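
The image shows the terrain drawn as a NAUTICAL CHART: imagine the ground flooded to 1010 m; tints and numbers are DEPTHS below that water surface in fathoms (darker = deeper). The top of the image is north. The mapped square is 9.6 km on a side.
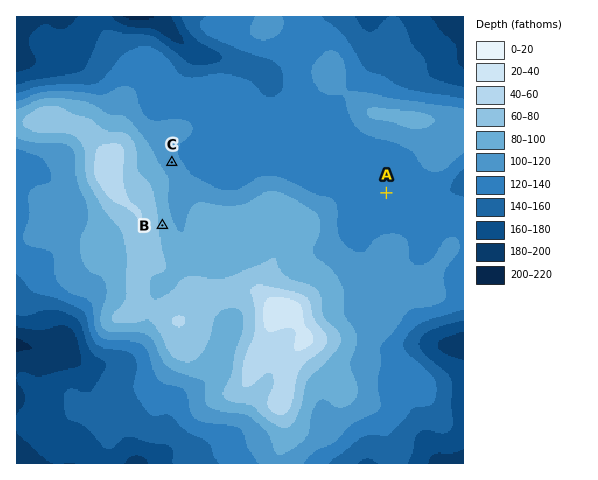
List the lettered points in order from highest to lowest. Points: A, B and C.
B C A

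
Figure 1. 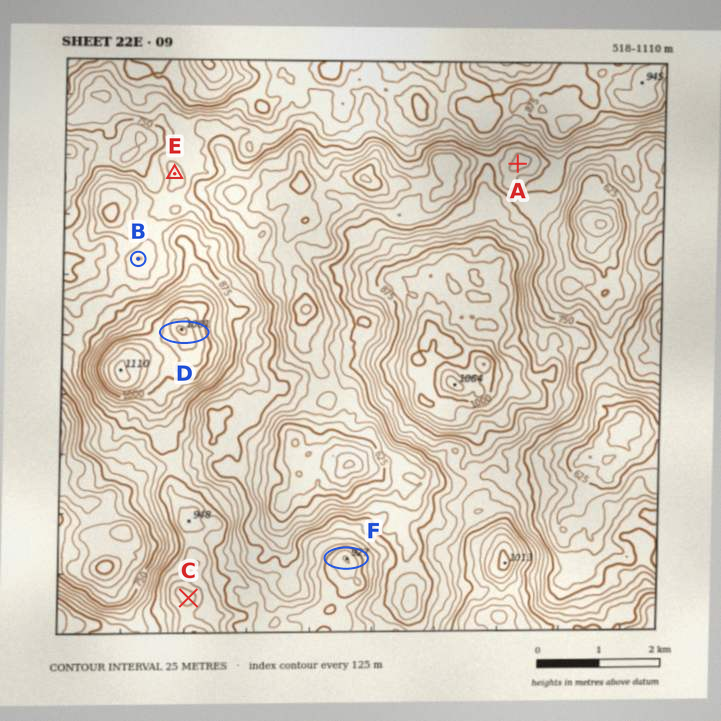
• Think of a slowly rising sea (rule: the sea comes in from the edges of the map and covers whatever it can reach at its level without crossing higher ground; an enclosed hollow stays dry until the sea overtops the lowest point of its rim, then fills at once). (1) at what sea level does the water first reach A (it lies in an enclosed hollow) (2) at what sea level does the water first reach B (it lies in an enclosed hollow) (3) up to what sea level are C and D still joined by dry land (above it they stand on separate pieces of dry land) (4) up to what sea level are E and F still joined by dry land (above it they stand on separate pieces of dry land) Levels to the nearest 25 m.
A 750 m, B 800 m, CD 850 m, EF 775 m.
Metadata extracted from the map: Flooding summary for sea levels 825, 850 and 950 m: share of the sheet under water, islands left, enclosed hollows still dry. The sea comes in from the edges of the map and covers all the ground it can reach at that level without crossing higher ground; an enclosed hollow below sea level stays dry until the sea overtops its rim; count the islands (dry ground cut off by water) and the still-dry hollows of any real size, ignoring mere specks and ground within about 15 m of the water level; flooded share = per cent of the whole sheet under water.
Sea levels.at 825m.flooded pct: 62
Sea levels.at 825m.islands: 2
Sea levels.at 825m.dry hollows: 0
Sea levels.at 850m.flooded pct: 70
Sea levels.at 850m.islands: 3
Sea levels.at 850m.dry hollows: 0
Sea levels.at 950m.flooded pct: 93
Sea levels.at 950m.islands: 3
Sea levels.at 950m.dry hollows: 0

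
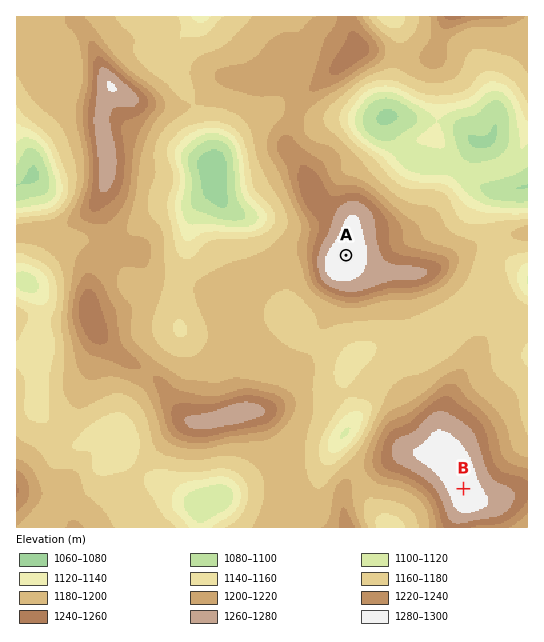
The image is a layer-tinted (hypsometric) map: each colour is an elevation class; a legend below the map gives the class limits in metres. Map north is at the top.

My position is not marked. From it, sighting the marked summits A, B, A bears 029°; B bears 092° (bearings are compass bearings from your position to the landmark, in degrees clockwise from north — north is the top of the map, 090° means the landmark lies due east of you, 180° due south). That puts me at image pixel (221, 480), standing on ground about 1130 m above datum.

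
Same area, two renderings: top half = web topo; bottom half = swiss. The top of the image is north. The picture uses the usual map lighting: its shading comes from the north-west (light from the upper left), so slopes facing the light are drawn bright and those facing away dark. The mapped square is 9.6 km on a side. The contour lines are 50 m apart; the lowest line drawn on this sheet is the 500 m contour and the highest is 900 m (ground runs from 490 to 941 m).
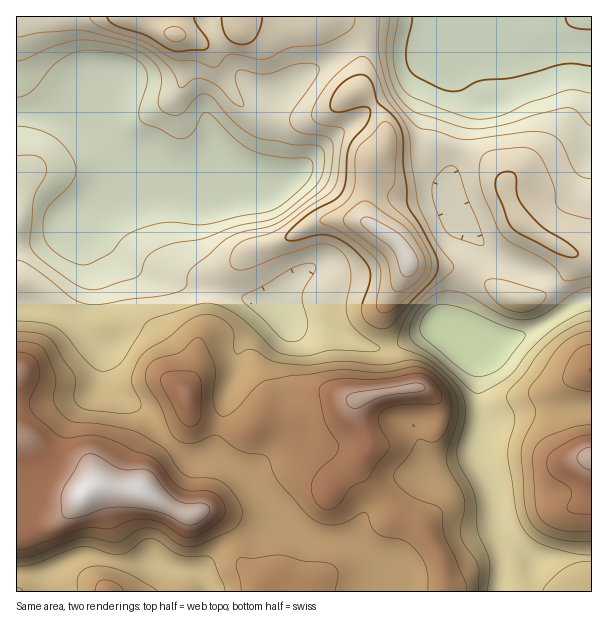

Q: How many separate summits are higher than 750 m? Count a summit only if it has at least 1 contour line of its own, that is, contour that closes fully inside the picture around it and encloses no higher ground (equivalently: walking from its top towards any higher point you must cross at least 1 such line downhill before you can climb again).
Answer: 6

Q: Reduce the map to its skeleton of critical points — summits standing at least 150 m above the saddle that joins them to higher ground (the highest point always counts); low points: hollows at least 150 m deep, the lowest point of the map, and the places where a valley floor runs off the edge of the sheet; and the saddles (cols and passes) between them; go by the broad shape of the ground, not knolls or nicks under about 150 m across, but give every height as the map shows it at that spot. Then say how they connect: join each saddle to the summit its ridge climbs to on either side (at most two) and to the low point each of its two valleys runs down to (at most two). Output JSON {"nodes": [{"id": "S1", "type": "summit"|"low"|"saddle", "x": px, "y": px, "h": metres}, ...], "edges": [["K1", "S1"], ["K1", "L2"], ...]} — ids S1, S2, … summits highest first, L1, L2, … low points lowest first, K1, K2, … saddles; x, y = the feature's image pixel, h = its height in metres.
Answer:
{"nodes": [
{"id": "S1", "type": "summit", "x": 89, "y": 491, "h": 941},
{"id": "S2", "type": "summit", "x": 408, "y": 261, "h": 925},
{"id": "S3", "type": "summit", "x": 591, "y": 456, "h": 912},
{"id": "L1", "type": "low", "x": 462, "y": 39, "h": 490},
{"id": "L2", "type": "low", "x": 92, "y": 111, "h": 513},
{"id": "K1", "type": "saddle", "x": 390, "y": 347, "h": 704},
{"id": "K2", "type": "saddle", "x": 359, "y": 42, "h": 690},
{"id": "K3", "type": "saddle", "x": 501, "y": 566, "h": 677}],
"edges": [["K1", "S1"], ["K1", "S2"], ["K1", "L1"], ["K1", "L2"], ["K2", "S1"], ["K2", "S2"], ["K2", "L1"], ["K2", "L2"], ["K3", "S1"], ["K3", "S3"], ["K3", "L1"]]}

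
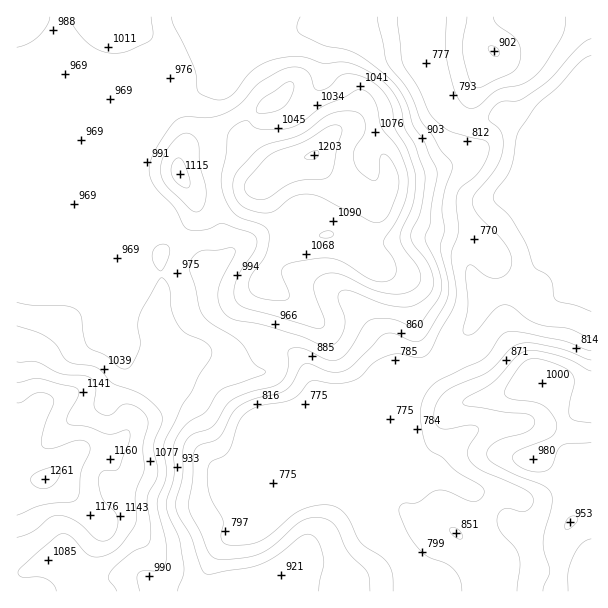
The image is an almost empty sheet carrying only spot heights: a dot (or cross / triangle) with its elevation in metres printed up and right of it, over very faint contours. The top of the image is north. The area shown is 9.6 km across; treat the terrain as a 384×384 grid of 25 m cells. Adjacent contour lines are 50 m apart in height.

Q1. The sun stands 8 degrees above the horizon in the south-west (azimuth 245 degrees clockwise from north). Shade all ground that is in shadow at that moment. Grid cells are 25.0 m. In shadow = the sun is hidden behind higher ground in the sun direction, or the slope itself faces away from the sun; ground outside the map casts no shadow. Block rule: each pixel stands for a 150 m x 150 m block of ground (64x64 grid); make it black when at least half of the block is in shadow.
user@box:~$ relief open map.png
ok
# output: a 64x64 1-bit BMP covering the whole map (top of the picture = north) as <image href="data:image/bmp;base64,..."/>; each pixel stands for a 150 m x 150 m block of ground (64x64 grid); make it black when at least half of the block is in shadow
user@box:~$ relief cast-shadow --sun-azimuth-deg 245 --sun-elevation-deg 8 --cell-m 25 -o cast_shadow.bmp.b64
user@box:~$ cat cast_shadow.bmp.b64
<image width="64" height="64" href="data:image/bmp;base64,Qk0+AgAAAAAAAD4AAAAoAAAAQAAAAEAAAAABAAEAAAAAAAACAAATCwAAEwsAAAIAAAAAAAAA////AAAAAAAADAAAAAAAAAAIAAAAAAAAAAA4AADgAAAAAH4AA8AAAAAA/wAPgAAAAAH/gB+AAAAAEf/AHwAAAAAb/8AfAAAAAA//wB4AAAAAB//gDAAAAAAH/+AAAAAAAYf/4AAAAAABgf/gAAAAAAGD/+AAAAAAAAP/4AAAAAAAB//wAAAAAACH/+AAAAAAAMf/4AAAAAAAx//wAAAAAAAH//AAAAAAAAf58AAAAAAAB+AAAAAAABnOAAAAAAAAH/AAAwAAAAAf+AAHAAAADx/4AAcAAAA/A/AAAAAAAH8AAAAAAAIAfwAABAAAAwD/AAAAAAgDgP8AAAAAOAPAYQAAAAB4A+AAAAAAAPAD8AAAAAAAYAPwAAAAAAAAB/gAAAAAAAAP+AAAAAAAAD/9gAAAAAAAP/+AAAAAAAB//8AAAAAAAD//wAAAAAAAP//gAAAAAAB//+AAAAAAAD//4AAAAAAAP//gAAAMAAA//+AAABwAAD//wAAAHAAAP//AAAAcABg//8AAABwAPD//4AAAAAAcf//wAAAAAAz///AAAAAAAf//+AAAAAAD///4AAAAAAH///wAAAAAAf///AAAAAAB/+YAAAAAAYP/wAAAAAABx//AAAAAAAHn/4AAAAAAAPf/gYAAAAAAAf8DgAAAQAAA/gOAAADAAADwBwAAAMAAAeAAAA=="/>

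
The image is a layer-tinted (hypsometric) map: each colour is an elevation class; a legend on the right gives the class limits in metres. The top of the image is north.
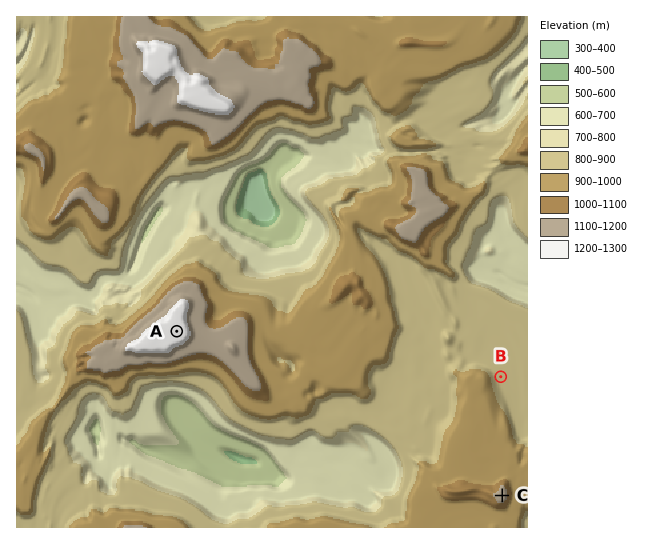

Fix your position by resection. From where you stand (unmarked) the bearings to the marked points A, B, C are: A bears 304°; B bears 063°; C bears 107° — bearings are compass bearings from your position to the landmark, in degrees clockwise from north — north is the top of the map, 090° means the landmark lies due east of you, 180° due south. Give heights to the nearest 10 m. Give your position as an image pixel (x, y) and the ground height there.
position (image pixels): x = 355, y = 451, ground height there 680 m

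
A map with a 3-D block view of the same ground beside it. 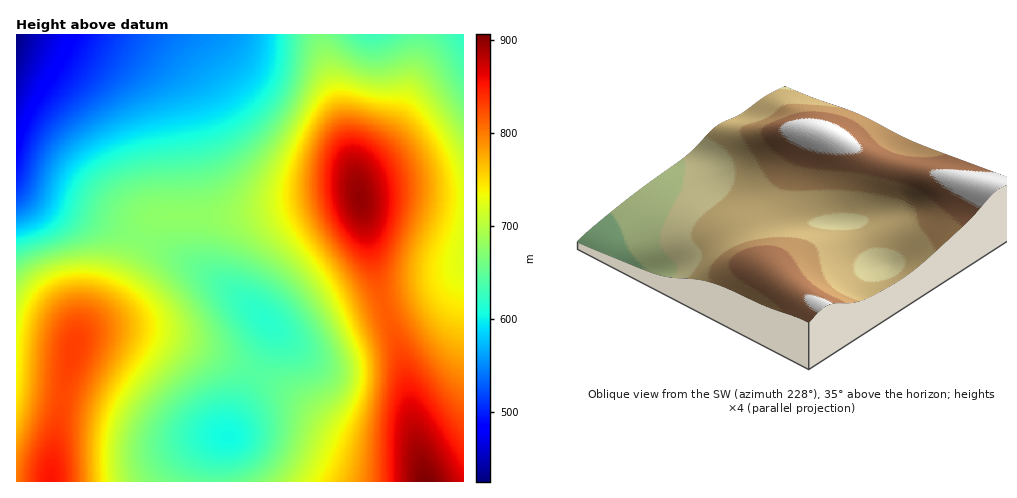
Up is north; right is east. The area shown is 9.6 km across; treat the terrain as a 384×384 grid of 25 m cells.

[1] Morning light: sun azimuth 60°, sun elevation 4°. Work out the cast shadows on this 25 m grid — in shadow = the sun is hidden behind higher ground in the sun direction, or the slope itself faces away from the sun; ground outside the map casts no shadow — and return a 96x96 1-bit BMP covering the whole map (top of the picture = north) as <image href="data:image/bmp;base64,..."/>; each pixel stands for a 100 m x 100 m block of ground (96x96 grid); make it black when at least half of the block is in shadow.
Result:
<image width="96" height="96" href="data:image/bmp;base64,Qk2+BAAAAAAAAD4AAAAoAAAAYAAAAGAAAAABAAEAAAAAAIAEAAATCwAAEwsAAAIAAAAAAAAA////AAAAAADwAAAAAAAAAB//8ADwAAAAAAAAAD//8ADgAAAAAAAAAH//8ADgAAAAAAAAAH//4ADgAAAAAAAAAP//4ADAAAAAAAAAAP//4ADAAAAAAAAAAP//4ADAAAAAAAAAAP//4ADAAAAAAAAAAP//wADgAAAAAAAAAP//wADgAAAAAAAAAf//wADgAAAAAAAAAf//wADwAAAAAAAAAf//wADwAAAAAAAAAf//gADwAAAAAAAAAf//gAD4AAAAAAAAAf//gAD4AAAAAAAAA///gAD4AAAAAAAAA///gAD8AAAAAAAAB///gAD8AAAAAAAAD///gAD8AAAAAAAAD///gAD8AAAAAAAAH///gAD+AAAAAAAAP///gAD+AAAAAAAAf///AAD+AAAAAAAA////AAD+AAAAAAAA////AAD+AAAAAAAB////AAD+AAAAAAAD////AAD+AAAAAAAH///+AAD+AAAAAAAP///+AAD+AAAAAAAf///+AAD8AAAAAAA////8AAD8AAAAAAB////8AAD8AAAAAAD////8AAD4AAAAAAH////4AAD4AAAAAAP////4AADwAAAAAAf////wAADAAAAAAA/////wAAAAAAAAAB/////wAAAAAAAAAD/////wAAAAAAAAAD/////gAAAAAAAAAH/////gAAAAAAAAAH/////gAAAAAAAAAH/////gAAAAAAAAAH/////gAAAAAAAAAH/////gAAAAAAAAAH/////gAAAAAAAAAH/////AAAAAAAAAAD/////AAAAAAAAAAB/////AAAAAAAAAAB/////AAAAAAAAAAA/////AAAAAAAAAAAf///+AAAAAAAAAAAf///+AAAAAAAAAAAP///+AAAAAAAAAAAP///+AAAAAAAAAAAH///8AAAAAAAAAAAH///8AAAAAAAAAAAD///8AAAAAAAAAAAD///4AAAAAAAAAAAB///4AAAAAAAAAAAB///4AAAAAAAAAAAA///wAAAAAAAAAAAA///wAAAAAAAAAAAAf//wAAAAAAAAAAAAf//gAAAAAAAAAAAAP//gAAAAAAAAAAAAP//gAAAAAAAAAAAAH//AAAAAAAAAAAAAH//AAAAAAAAAAAAAD//AAAAAAAAAAAAAD/+AAAAAAAAAAAAAB/+AAAAAAAAAAAAAB/8AAAAAAAAAAAAAA/8AAAAAAAAAAAAAA/8AAAAAAAAAAAAAA/4AAAAAAAAAAAAAA/4AAAAAAAAAAAAAA/wAAAAAAAAAAAAAA/wAAAAAAAAAAAAAA/wAAAAAAAAAAAAAA/gAAAAAAAAAAAAAA/gAAAAAAAAAAAAAA/gAAAAAAAAAAAAAA/gAAAAAAAAAAAAAB/gAAAAAAAAAAAAAB/AAAAAAAAAAAAAAB/AAAAAAAAAAAAAAD/AAAAAAAAAAAAAAD/AAAAAAAAAAAAAAD/AAAAAAAAAAAAAAH/AAAAAAAAAAAAAAD+AAAAAAAAAAAAAAD+AAAAAAAAAAAAAAD+AAAAAAAAAAAAAAB+AAAAAA="/>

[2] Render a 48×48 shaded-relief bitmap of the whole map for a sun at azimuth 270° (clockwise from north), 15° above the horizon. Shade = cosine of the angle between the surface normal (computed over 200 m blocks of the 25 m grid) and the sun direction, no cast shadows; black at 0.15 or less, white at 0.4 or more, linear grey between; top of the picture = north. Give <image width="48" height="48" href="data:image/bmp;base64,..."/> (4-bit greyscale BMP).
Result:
<image width="48" height="48" href="data:image/bmp;base64,Qk32BAAAAAAAAHYAAAAoAAAAMAAAADAAAAABAAQAAAAAAIAEAAATCwAAEwsAABAAAAAAAAAAAAAAABEREQAiIiIAMzMzAERERABVVVUAZmZmAHd3dwCIiIgAmZmZAKqqqgC7u7sAzMzMAN3d3QDu7u4A////AMynQgAAEjRVVWZneImaqqqqqrvN3KhTM8ynQgAAEjRFVVVmeImaqqqqqrzN3JdTM8yoUgAAAjREVVVmeImqqqqqq7zd25ZDM8yoUgAAAjNERVVWZ5mqqqqqq8zdy4ZDM8y4UxAAASNERFVWZ5qqqqqqu83dyoVDM9y5YxAAESM0REVWZ4mqqqqqu83tynUzNNy5ZCAAESM0REVWd4maqqqqu97tynUzNN25dCEAEiM0REVWd4mZmZmarN7uyXQzRN3KdTEREiMzREVWZ4iZmZiJrN/+yWQzRN3KhjIREiMzREVWZ3iIiIiJrO/+yWQzRN3LhkMhEiMzREVVZnd4h3iJrO/+uFQzRd3Ll1MiIiMzREVVZmd3d3iJrO/+uFQ0Rd3Ll1QyIiMzRERVVWZmd3iavf/9p1M0Vd3bl2QyIiMzREREVVVmd4iaze/slkM0Vd3bqGQzIiMzNERERFVWd4mrzu7bhkM0Vd3bqGVDMjMzMzNEREVWeJq83u7KdTM0Vt3LqHVDMzMzMzMzREVniaq83u25ZDM0Vt3LqHVEMzMzMzMzRFVniavM3tyoUzNFVtzLqHZUMzMzMzMzRFZ4mqvM3dyXQyNFVszLqHZUMzMzMzM0RWeImrvM3cuWQiNFVsy6mHZUQzMzMzREVneJmrvM3cqFMiNFVruqmHZUREMzRERVZ3iJmqvM3bl0MiNFVqqpmHZVVERERFVWd4iZmqvM3LlkISNEVaqZiHZlVVVVVVZnd4iZmrvN3LhTISI0VZmZiHd2ZmVVZmZ3eIiZmrvN3KdSERI0RZmZmIh3dmZmZmd3eIiZqrzd3KdCERI0RImZmZiId3d2Znd3eIiZqrzd3JZCERIzRJmaqpmYiHd3d3d3eImZq83d25YxABIjM5mqqqmZiHd3d3d3iImaq83u24UxARIiM6q7u6qZiHd3d3d3iJmavM3u24UxERIiI6u7u6qZiHd3d3d3iJmqvN3uyoUxERIiIru7u6qZiHd3d3d4iJmrvN7tynUyERIiIrvLu6mYiHd3d3d4iZqrzN7tyXQyESIiIrzLuqmYiHd3d3d4iZqrze7tuWQyIiIiIsy7qpmYiHd3d3d4iZqrze7tuWQyIiIiIru7qpmYiId3d3d4iZqrze7tuGQzIiIiIru6qZmYiId3d3d4iZqrze7tqGQzMyIiIruqmZmYiId3d3d4iJqrze7sp1REMzIiIrqqmZmIiIh3d3d4iJmrze7cl1RERDIiIqqpmZmIiIh3d3d4iJmrze7bllRVVDMiIqqZmZmIiIh3d3d3iImrze3KhlVWZUMiM6qZmZiIiIiHd3d3iImrzd3KdlVWZkMzM6qZmYiIiIiId3d3iImbzdy5dVVnd1QzM6qZmYiIiIiId3d3eImazNyoZVVnd2QzM6qZmYiIiIiIh3d3eImbzMuXVVVnh2VERKqZmZiIiIiIh3d3eImrzMuXVFV3iHVERKqZmZiIiIiIh3d3eImrzLqGVFZ4iHZURKqZmZiIiIiIh3d3eImrzLl1RFZ4iHZVRA=="/>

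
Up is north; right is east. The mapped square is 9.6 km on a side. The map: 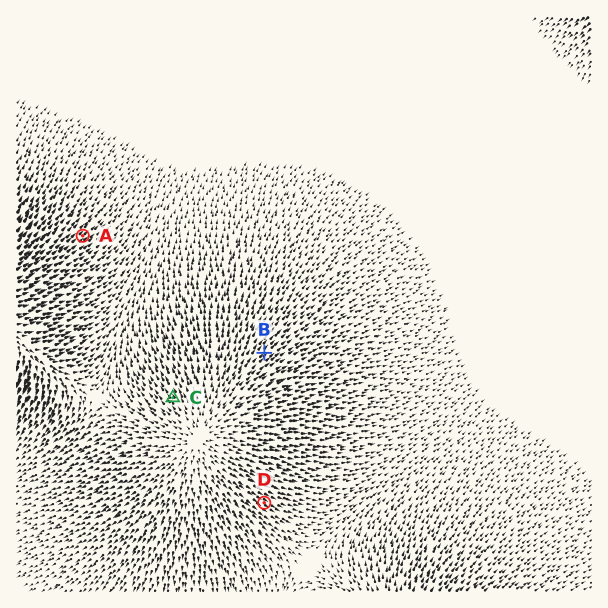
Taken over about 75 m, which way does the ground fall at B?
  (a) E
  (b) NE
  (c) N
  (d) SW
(b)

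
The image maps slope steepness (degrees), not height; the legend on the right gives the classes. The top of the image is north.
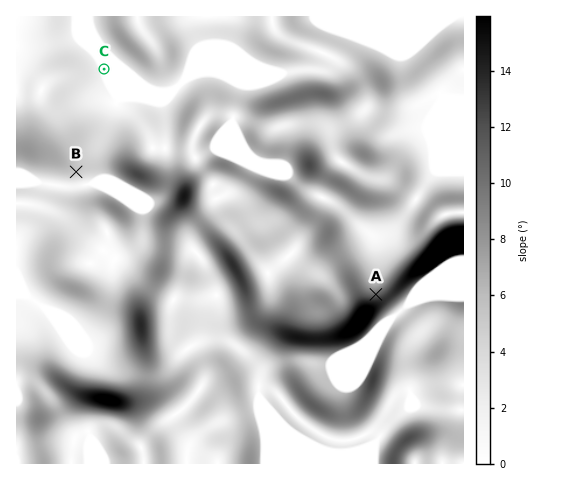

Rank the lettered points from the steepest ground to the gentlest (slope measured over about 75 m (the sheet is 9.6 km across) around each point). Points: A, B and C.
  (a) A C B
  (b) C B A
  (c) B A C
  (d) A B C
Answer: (d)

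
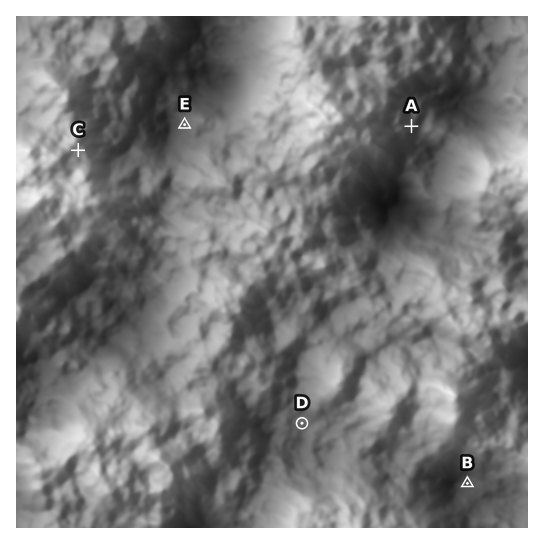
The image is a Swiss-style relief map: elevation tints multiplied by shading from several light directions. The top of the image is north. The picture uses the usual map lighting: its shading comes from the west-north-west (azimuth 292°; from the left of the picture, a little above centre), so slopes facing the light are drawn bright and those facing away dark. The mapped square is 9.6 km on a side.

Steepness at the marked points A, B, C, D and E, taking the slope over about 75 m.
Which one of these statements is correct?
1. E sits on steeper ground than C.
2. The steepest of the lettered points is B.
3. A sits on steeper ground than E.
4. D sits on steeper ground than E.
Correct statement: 1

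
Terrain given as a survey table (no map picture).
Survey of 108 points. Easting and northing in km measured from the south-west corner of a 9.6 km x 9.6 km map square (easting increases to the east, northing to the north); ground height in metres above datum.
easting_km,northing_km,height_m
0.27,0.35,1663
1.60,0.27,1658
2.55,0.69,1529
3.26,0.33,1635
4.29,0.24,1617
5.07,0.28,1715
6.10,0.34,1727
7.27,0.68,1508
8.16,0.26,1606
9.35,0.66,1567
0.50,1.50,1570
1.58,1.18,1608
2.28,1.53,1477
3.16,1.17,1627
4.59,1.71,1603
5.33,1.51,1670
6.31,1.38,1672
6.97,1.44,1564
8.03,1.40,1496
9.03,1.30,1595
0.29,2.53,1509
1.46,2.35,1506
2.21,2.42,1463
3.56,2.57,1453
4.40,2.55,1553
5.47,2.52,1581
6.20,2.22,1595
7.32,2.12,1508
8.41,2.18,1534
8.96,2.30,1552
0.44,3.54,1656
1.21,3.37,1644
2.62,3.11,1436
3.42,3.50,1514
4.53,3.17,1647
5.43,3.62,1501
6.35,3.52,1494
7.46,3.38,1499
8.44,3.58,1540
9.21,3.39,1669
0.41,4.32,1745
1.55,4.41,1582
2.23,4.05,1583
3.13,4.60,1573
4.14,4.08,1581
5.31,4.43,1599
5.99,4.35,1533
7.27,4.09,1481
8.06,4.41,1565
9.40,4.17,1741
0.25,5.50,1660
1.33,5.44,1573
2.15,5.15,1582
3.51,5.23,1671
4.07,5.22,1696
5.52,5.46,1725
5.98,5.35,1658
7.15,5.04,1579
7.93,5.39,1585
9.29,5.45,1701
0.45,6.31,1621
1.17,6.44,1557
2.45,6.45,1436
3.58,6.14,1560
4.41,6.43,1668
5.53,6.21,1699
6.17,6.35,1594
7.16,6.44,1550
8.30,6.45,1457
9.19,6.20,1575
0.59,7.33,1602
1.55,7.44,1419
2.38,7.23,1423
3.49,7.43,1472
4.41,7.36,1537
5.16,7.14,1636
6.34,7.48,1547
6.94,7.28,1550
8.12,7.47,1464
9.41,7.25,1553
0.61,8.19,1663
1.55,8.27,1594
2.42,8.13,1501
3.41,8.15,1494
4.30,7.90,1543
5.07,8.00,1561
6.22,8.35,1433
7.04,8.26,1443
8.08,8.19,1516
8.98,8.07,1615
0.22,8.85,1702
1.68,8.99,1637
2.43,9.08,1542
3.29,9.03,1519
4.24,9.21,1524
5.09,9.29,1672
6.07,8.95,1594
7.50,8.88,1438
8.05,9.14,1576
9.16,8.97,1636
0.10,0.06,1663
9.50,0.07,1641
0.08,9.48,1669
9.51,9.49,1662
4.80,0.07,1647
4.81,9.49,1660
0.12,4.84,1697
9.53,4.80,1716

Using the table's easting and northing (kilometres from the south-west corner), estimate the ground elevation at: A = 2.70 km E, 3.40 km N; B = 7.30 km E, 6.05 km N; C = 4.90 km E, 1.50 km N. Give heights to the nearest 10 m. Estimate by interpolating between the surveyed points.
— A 1470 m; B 1520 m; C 1600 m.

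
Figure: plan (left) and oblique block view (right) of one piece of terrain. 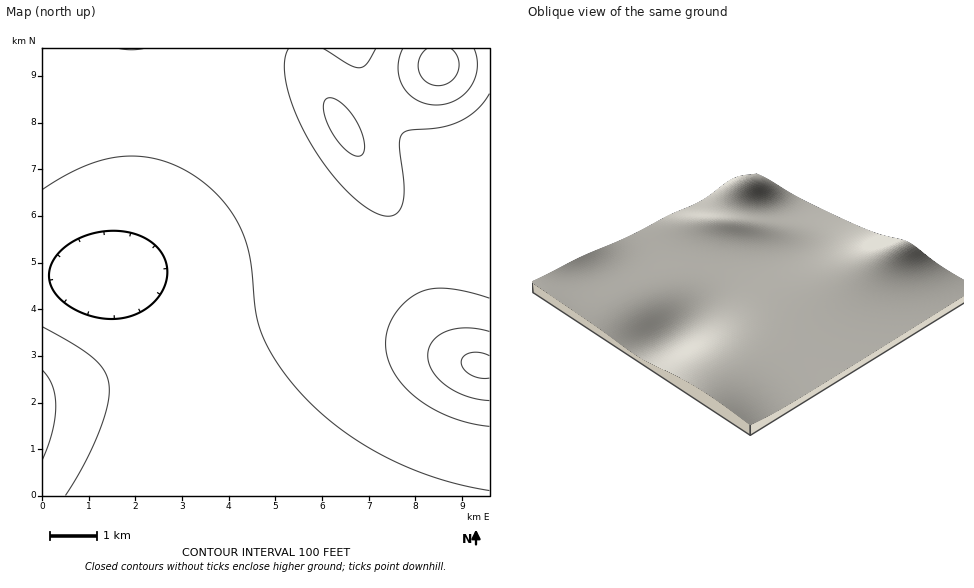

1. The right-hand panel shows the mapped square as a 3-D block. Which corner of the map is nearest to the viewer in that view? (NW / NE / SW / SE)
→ SW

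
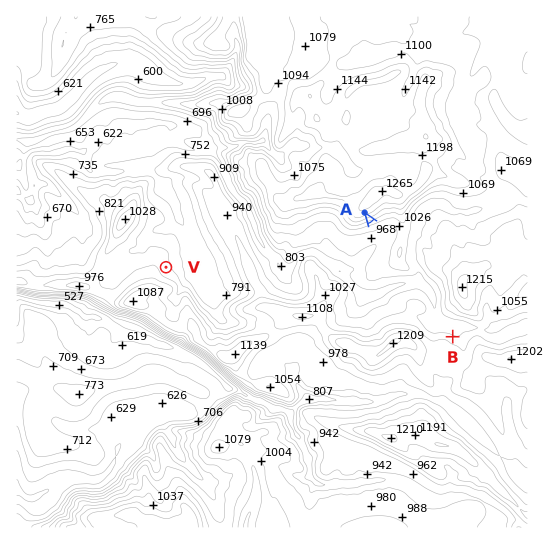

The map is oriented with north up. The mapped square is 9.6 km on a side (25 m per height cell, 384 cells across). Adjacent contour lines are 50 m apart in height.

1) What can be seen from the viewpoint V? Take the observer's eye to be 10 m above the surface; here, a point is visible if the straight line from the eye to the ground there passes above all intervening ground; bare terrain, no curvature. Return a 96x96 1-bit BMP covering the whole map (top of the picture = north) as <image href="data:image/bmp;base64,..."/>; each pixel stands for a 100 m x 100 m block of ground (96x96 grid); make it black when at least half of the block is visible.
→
<image width="96" height="96" href="data:image/bmp;base64,Qk2+BAAAAAAAAD4AAAAoAAAAYAAAAGAAAAABAAEAAAAAAIAEAAATCwAAEwsAAAIAAAAAAAAA////AAAAAAAAAAAAAAAAAAAAAAAAAAAAAAAAAAAAAAAAAAAAAAAAAAAAAAAAAAAAAAAAAAAAAAAAAAAAAAAAAAAAAAAAAAAAAAAAAAAAAAAAAAAAAAAAAAAAAAAAAAAAAAAAAAAAAAAAAAAAAAAAAAAAAAAAAAAAAAAAAAAAAAAAAAAAAAAAAAAAAAAAAAAAAAAAAAAAAAAAAAAAAAAAAAAAAAAAAAAAAAAAAAAAAAAAAAAAAAAAAAAAAAAAAAAAAAAAAAAAAAAAAAAAAAAAAAAAAAAAAAAAAAAAAAAAAAAAAAAAAAAAAAAAAAAAAAAAAAAAAAAAAAAAAAAAAAAAAAAAAAAAAAAAAAAAAAAAAAAAAAAAAAAAAAAAAAAAAAAAAAAAAAAAAAAAAAAAAAAAAAAAAAAAAAAAAAAAAAAAAAAAAAAAAAAAAAAAAAAAAAAAAAAAAAAAAAAAAAAAAAAAAAAAAAAAAAAAAAAAAAAAAAAAAAAAAAAAAAAAAAAAAAAAAAAAAAAAAAAAAAAAAYAAAAAAAAAAAAAAAcAAAAAAAAAAAAAAAeAAAAAAAAAAAAAAAfwAAAAAAAAAAAAAAf4AAAAAAAAAAAAAAf8AAAAAAAAAAAAAA/wAAAAAAAAAAAAAg4AAAAAAAAAAAAABh+AHAAAAAAAAAAABB/+HgAAAAAAAAAABB/8AwAAAAAAAAAABD/wAAAAAAAAAAAABj/wAAAAAAAAAAAH8H/gAAAAAAAAAAAB8P/gAAAAAAAAAAAA8P/AAAAAAAAAAAAA+f/AAAAAAAAAAAAA+f/AAAAAAAAAAAAAef+AAAAAAAAAAAAAO/+AAAAAAAAAAAAAE/8AAAAAAAAAAAAAA/8AAAAAAAAAAABAA/4AAAAAAAAAAABwA/4CwAAAAAAAAAB8A/wHwAwAAAAAAAA+g/gHgBwAAAAAAAAfg/gHgBwAAAAAAAAeA/APgD4AAAAAAAAMB/APgD4AAAAAAAAEB+AOAHsAAAAAAAAED8AcAAGAAAAAAAAEH4A8AAAAAAAAAAACHgB8AAAAAAAAAAAAOAD4AAAAAAAAAAAAf8D4AAAAAAAAAAAAPwHwAAAAAAAAAAAAAAHwAAAAAAAAAAAAAABAAAAAAAAAAAAAAAAAAAAAAAAAAAAAAAAAAAAAAAAAAAAAAAAAAAAAAAAAAAAAAAPAAAAAAAAAAAAAAAPAAAAAAAAAAAAAAA+AAAAAAAAAAAAAAA+AAAAAAAAAAAAAAB/AAAAAAAAAAAAH4fgAAAAAAAAAAAAf//AAAAAAAAAAAAAgAAABQAAAAAAAAAAAAAAA4AAAAAAAAAAAAAAAwAAAAAAAAAAAAAAAgAAAAAAAAAAAAAAAAAAAAAAAAAAAAAAAAAAAAAAAAAAAAAAAAAAAAAAAAAAAAAAAAAAAAAAAAAAAA+AAAAAAAAAAAAAAH/wAAAAAAAAAAAAAf/hAAAAAAAAAAAAB8ADAAAAAAAAAAAAHwADAAAAAAAAAAAP/AADAAAAAAAAAAAf+AAHAAAAAAAAAAA/4AAGAAAAAAAAA="/>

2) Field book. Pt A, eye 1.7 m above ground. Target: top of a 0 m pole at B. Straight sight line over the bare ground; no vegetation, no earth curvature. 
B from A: seen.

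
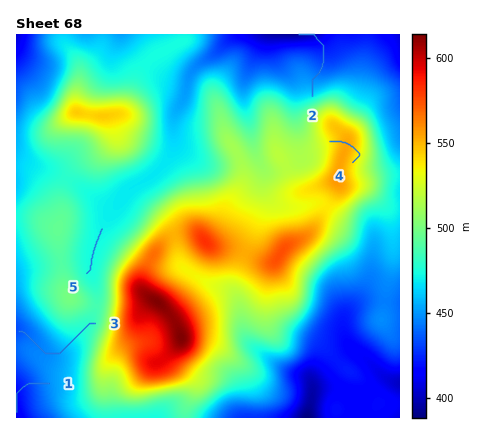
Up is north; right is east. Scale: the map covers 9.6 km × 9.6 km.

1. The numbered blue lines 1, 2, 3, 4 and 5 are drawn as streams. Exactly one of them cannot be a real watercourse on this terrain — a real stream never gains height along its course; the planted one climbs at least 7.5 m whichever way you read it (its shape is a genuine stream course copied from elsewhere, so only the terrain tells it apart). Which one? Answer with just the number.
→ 4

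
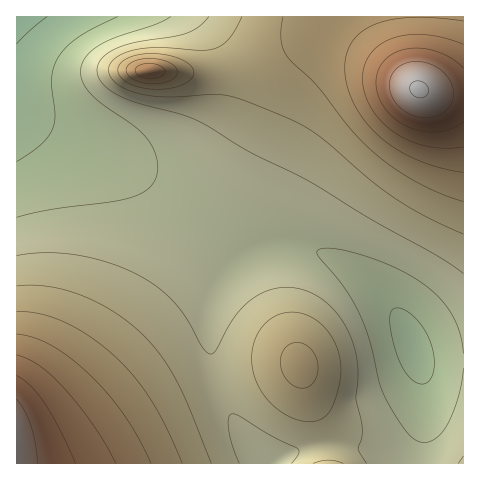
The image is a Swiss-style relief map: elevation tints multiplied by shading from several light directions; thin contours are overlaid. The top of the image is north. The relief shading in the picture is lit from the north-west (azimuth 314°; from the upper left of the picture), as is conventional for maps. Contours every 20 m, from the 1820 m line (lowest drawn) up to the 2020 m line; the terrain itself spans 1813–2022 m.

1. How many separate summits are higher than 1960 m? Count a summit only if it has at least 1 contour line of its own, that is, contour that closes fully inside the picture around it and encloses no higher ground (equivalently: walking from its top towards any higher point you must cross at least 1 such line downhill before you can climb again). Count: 2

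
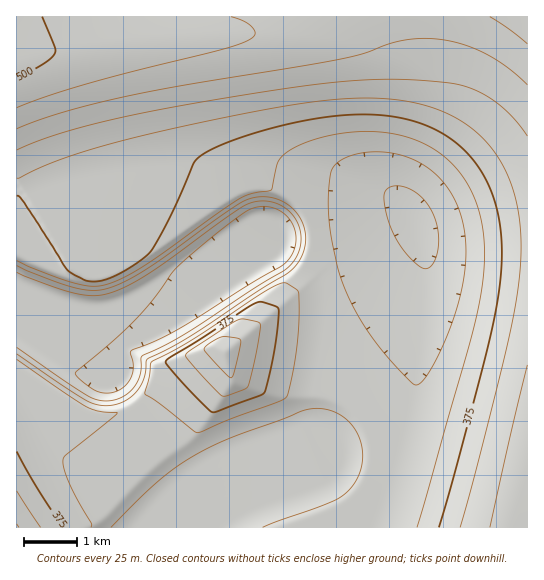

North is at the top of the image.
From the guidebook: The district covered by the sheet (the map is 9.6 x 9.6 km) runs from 250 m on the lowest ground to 505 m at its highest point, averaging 365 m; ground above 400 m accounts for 24.9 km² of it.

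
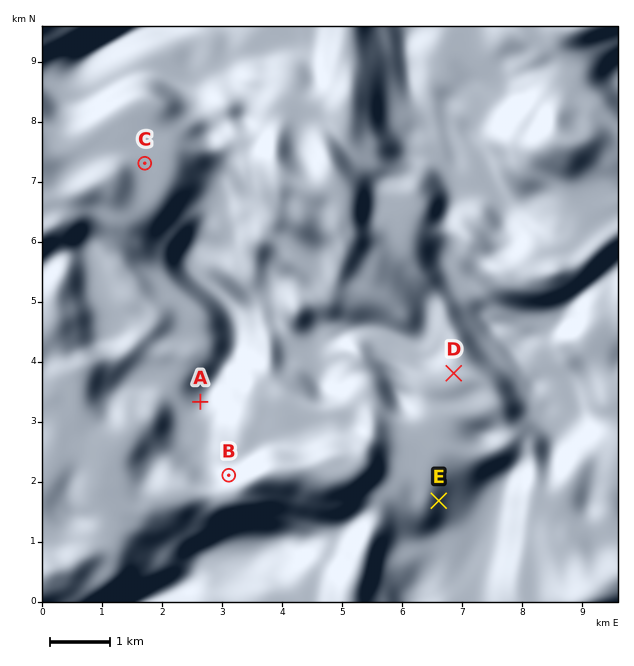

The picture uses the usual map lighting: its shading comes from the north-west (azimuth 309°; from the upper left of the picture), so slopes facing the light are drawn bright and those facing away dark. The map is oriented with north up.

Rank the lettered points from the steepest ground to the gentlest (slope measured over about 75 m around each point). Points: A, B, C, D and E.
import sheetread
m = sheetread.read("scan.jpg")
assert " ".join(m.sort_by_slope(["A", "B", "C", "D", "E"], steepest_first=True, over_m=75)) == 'B E A D C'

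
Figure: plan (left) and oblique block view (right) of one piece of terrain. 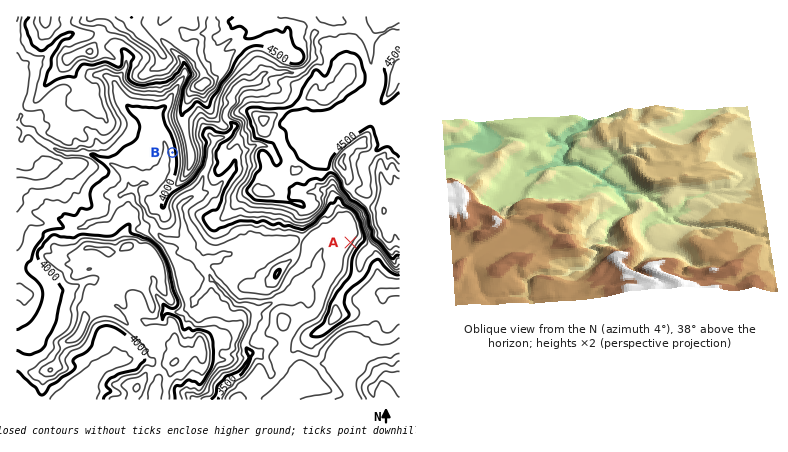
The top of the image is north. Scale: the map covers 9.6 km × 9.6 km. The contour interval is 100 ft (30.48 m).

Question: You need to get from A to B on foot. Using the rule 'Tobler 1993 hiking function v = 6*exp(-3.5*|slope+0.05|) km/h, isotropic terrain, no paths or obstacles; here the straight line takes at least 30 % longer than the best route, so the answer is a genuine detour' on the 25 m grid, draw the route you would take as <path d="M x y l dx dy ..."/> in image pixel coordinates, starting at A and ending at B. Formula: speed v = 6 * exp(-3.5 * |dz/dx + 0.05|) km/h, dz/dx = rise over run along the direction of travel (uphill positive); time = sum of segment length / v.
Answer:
<path d="M350 242l-2 2-136 0-8-4-10-12-2 0-20-20-2-4 0-10 0-2 0-6 2-6 0-28"/>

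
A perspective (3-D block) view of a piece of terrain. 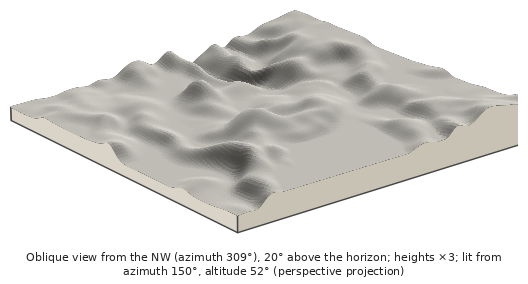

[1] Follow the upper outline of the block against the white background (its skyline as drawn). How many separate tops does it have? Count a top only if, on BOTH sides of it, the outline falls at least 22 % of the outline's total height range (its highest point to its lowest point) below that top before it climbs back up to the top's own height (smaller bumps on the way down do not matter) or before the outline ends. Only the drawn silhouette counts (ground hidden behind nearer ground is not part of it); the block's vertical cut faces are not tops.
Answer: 1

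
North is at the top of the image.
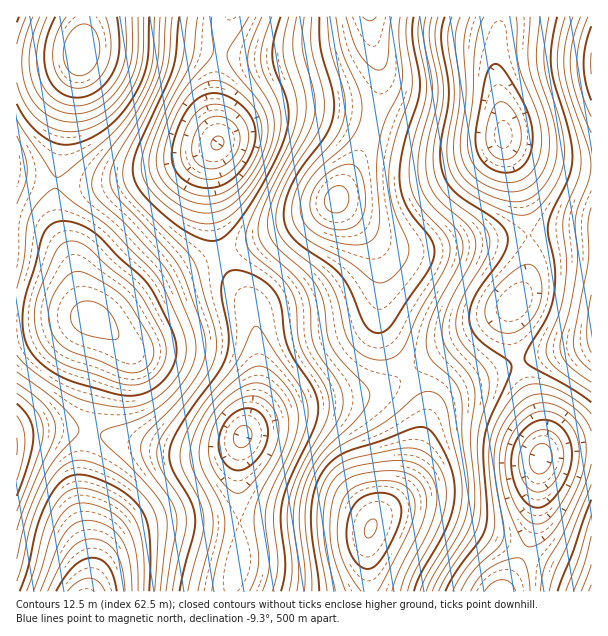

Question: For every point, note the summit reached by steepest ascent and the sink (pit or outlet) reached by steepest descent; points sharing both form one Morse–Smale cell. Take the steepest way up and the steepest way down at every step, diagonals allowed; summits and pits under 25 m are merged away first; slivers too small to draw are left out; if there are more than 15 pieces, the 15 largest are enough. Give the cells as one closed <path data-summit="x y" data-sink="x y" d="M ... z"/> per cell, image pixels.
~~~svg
<path data-summit="336 200" data-sink="503 135" d="M500 16l-130 1 2 19 8 35-1 27-17 52-25 51 29 33 10 18 4 20 0 55 10 20 18 26 32-21 37-21 30-21 11-11 10-23 0-54-8-34-16-45-2-33-6-30 0-36z"/><path data-summit="81 53" data-sink="218 143" d="M228 16l-211 0-1 160 44 8 47 0 67-18 23-9 19-12 2-8-2-15 0-36 4-36z"/><path data-summit="336 200" data-sink="218 143" d="M369 16l-140 1-9 33-4 36 0 36 2 19-8 23 1 48 7 36 4 6 56-20 39-20 20-14 25-50 17-52 1-27-7-27z"/><path data-summit="371 528" data-sink="242 437" d="M408 373l-12 9-24 10-54 8-30 8-28 13-18 14-4 21 2 102-9 34 139-1-3-30 1-28 8-15 16-17 14-19 12-30 8-30 0-15-4-9z"/><path data-summit="371 528" data-sink="540 458" d="M518 362l-38 14-25 12-22 19-11 27-6 24-12 27-12 16-16 17-6 10-3 12 0 21 4 31 133-1 25-48 5-13 2-17 2-40 4-24-4-33z"/><path data-summit="92 318" data-sink="218 143" d="M215 145l-12 9-29 12-67 18-47 0-43-8-1 148 13 1 46-7 14 0 6 2 13-1 65-43 46-20 3-2-8-24-4-33 0-33z"/><path data-summit="92 318" data-sink="242 437" d="M221 254l-48 22-36 22-26 20-14 3 18 15 1 9-19 44-8 44 97 19 35-1 12-5 7-5 12-25 6-23 1-34-3-36-8-23-16-22z"/><path data-summit="336 200" data-sink="242 437" d="M336 200l-19 14-39 20-56 21 10 23 16 22 8 23 3 58-5 26-8 21 0 4 14-11 28-13 30-8 54-8 24-10 12-8-18-27-10-20 0-55-4-20-10-18z"/><path data-summit="86 591" data-sink="242 437" d="M96 433l-8 1-8 60 2 24 9 45 0 15-3 13 142 1 2-2 8-32-2-102 3-16-8 6-12 5-35 1-43-7z"/><path data-summit="591 327" data-sink="503 135" d="M504 139l0 4 16 45 9 45-1 43-5 14-12 18-1 6 1 22 5 20 3 6 11-4 62-14 0-177-23-3-27-6-30-12z"/><path data-summit="591 63" data-sink="503 135" d="M591 16l-91 1-4 27 0 36 6 30 2 28 8 8 16 8 32 9 21 3 11-1z"/><path data-summit="86 591" data-sink="17 446" d="M77 430l-45 0-16 5 1 157 70 0 3-4 1-25-9-45-2-20 2-27 6-39z"/><path data-summit="92 318" data-sink="17 446" d="M89 318l-14 0-59 8 1 108 15-4 58 1 7-42 5-14 13-25 1-11-15-15z"/><path data-summit="591 591" data-sink="540 458" d="M591 448l-36 3-10 3-4 4-7 72-5 13-21 38-4 11 88-1z"/><path data-summit="591 327" data-sink="540 458" d="M591 344l-61 14-12 5 23 65 1 29 3-3 10-3 37-4z"/>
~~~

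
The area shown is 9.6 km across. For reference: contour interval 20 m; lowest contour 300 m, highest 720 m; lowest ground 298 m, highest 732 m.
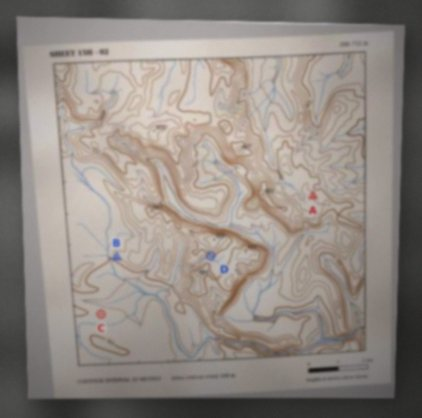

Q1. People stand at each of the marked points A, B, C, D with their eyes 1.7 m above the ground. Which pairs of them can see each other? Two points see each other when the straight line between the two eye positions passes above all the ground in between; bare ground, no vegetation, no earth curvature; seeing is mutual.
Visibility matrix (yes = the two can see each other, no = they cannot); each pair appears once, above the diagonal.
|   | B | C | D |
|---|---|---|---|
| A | no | no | no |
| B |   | yes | no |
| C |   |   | yes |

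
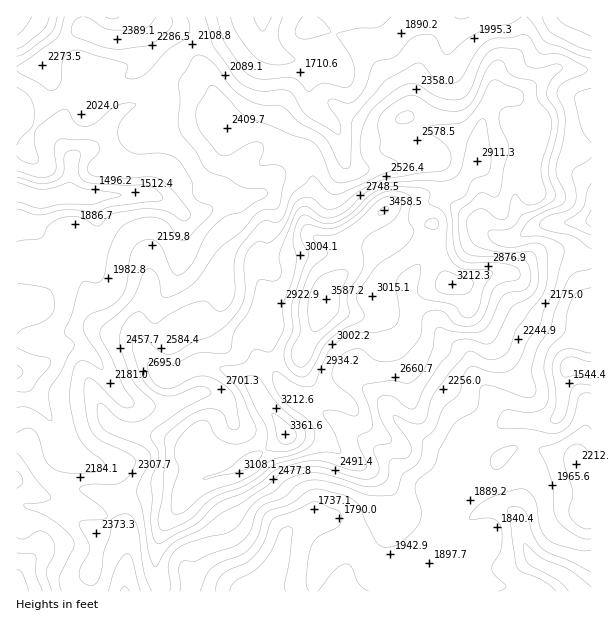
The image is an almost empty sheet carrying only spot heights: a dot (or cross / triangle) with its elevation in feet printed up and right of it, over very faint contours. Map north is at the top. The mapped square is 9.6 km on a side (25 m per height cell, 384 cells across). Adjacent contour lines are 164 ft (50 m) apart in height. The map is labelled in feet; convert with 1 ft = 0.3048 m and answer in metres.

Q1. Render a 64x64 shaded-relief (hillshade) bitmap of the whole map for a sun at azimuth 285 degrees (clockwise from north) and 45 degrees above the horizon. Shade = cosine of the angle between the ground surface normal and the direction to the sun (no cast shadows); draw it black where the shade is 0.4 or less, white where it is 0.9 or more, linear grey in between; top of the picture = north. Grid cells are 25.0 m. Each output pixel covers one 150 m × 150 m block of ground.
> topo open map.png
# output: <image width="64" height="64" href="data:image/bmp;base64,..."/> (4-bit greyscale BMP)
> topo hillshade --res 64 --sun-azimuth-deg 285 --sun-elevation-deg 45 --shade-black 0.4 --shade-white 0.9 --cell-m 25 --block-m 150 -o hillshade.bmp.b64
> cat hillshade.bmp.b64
<image width="64" height="64" href="data:image/bmp;base64,Qk12CAAAAAAAAHYAAAAoAAAAQAAAAEAAAAABAAQAAAAAAAAIAAATCwAAEwsAABAAAAAAAAAAAAAAABEREQAiIiIAMzMzAERERABVVVUAZmZmAHd3dwCIiIgAmZmZAKqqqgC7u7sAzMzMAN3d3QDu7u4A////AMze7LqFNr3bdEZkRXiaq8yoeKqpmZmaqZmZmZmYdlaJzd7duoU2vdpTV2RFZ4mrzLl4mqqZmZmpmImYiIdmeau87d3Llka+2UN4ZUVVaJvMyoiaqpmZmZmYiIh2d4mqqpvd3dynVq7ZM3h1VVRFiszKiJqqmZmZmZiIh2RYqZmZiKzd3LdnrukyV4dmUyNpvMuYmrqpiImaqZiHU2q6mYh3i8zMuGeu+0Eld3ZTIki8y6mau6mIiImqqYZEnMqZmIeKu8yoZ679chJGd2QhN6vLuqq7qXd3iJqqhjStyqqZmIq7u6mIrf6lMiRnZCE2iru7u7u5h2eIiaqWRr3Lu6mZmrqqqpit/9lSElZTEjRXmqu8u7qHZomHiZdnvdzMqaqqqqq6qazv7IQhNVMSRERpmau6qodniph3d3i8zdypqqqqq7qqrN79pjIjMhJENFiZmpmJhmeaqYdmeKvMzLq7u6q7qqvN3e7JZDMhATNEV4iIhmZlaJmpmHd4mrzMuty6qqqqvN7u7duodkEAEjRWeId1REVniZmZmHeavMypzKiJqqu7zv/ty7qphRABI0Z4h2QzVVaJmZqpd4q8y5i7h4mqqru87/26qqq6YhERNoiHVEV2RXiZqqmHirzLmLlmiqqqqqrO/rqZmruodBEliIZFZ3U0aJmqqpiavMyYqWabu7qZmr3uy5iJrMzJQSR4dlZ3ZUVniZqqqpmrzKipZ6vMy6qrzd3cl2is3utzJGd3dmZWZlV4mZqqqZrNuql4rM3cqavM3dynaKzd2mRFd4h1RXiFRWeIiJmZic7bqYm8zduIm8zN3bl4vd23VWeJmFM2mXVFZ3d3iYdnvtyZm8zN2nerzLvMyprO23RXiZmXQkipZEVnd3eJh0Se7Kq8zN3Iabu6mJq7vN7ZRHmZmYZEaKlTRmZmeJmXQo3su83M3aeLzLqFVpq83bY2mYiIdmd4mFNGZmeJmYdCfcvM3d3cl73d3KZFeazMlVmoVWd4iHiIU0VVaJmIdjJqqbzN3tuJzd3cqpiJq7uXi7gyRomYiIhkNERoiHZlMUiZqqve2pvd3cqby6qqu7mt2SAliZmYiGVERHmHZUQhN5mZmbzLvN3dqJvMuqvMus77MAR5mpiHZVVVeYdVQzI2iaqpmszMzduHm7u6vMuqzv1xAleZmIdlVWaJhlRDNFeJq7urvMzNyoiqqqrN25m+/7UANoiIh2VXdmZlVVQ0aJmqu8zNzM3Kibuqqr3sqa3/2DEkZ3d3ZXmXU0RFZTNXmaqrzd3M3dqKu7qZre26rf/aYzRnh3ZmerpSI0VlM0aJqqvMzLvN24m7upmc7tqt/+uENGiHd3d5qnITRVQzNXiqq7zLq83smKvLqZvv263/7IMTaJiImYiJcxNWQyIkZ5mau7qqve2nisy6m97brf/9pRFHiIm8uodjJGZCESRniImrupq83bdpvMur3sqs//24QSV4ibzbmHVFZkESJHeIiau6mrzduGi927zeuqzv/bqEI2eJrMuImYd2QSNFeIiJq7qavNyoZ63cvO26vN7ty6dUVnebuWaaqYhTNFZ4mYmrupq8zKh3rNy87rrN3dy7qHd2ZnmnNHmYmpZFZnipmqu6m8zLqHes3bzuys7ty7qXd4h2aIUTZ3ibunZ3d6qqqqmbzLupd5zdy97bz//bu7hmeId4cwFWd3iaiIh3qru7qJvMu6l2nN3Lveu//7ic3JdmeJlyAUeIY0Z4iHaZq8uonMy7qXec3dy97L//lpzv63RGmoIBSKljIjVmVHebupmsy7upmbu7y7zbv/6GnO//xjNphCJHmGZiEjMiiJq6qru7u7u8y6mqq7ze/ZeL3//qZFZ3ZDaXaKYiIyGpdnmpiJmZq8zLqpmpms7suHrO7tqIiImFRoZZuEIzM4hkNqqGZmaJu7uqqqmIrMy4aLze26qpmrlmdVi4MjVliHUlvaiId3iau7qZqpiavKdWnN3cu7qr3JdlWJchRneZhSS+y6mYiJq7u5iaqZq7llaczLu7uqzduFVnlyFHiJl1NZ3cupmZmqvLqImqqqqGVq3bqqqZq83JVWeHMDaImXZWebzLqZmaq7uoeJqqqoZXzty6qpmrzMlmeJlAJoipdniHiruqmaq7u6mIiamZhlje3Lqqqqu7uWZ4mVAVeLqHiZiJq6qqq7y7qYiJmIh3et7ty6maqrzKZXmqYQR4u5iKqYeauqq7zLupiImYdmir3e7cqZmarNt1eZlyA3i7qImqh4mqqrzMu5h4iZhleru97u3KiIms7ZZ4iGMkeLu5eKqYeJmavMy7l2eJqWWLuqzu7cuHeazuuIhlQ0V4q7l3mqmIiIm8zLqGZ4qpdpu5rO7dy4d5rP/aiGQzRniqqXaKupmHeKzLunVXiqqHm6ms3dzLl4ms7+qIh1NFd6qYZomqqql3m7u5VFeJqpmaqrzdzMuYibzv2XiZh2ZnzKdmiaqqqYeKu6hUVomaqqqqvMy7y6h5vN/qd3mqh3je2nZ5mYiJhniql1VniKuqmaq7u6vMqHm83tuHZ5qGeN7tqImZiHh2Z5mGVWd5u6mJmquqqry5iKvN26l2eHZ43e7sqZqpmYdmeHVFd3rNuoiaqqqqu7mIq8zLqoVXd4jM3/7KmJqqqXZnZEV3et3KmZmqqqq7qpibu7q7lkZ4mbve/8p3m7u7llZURXd63supmZqqq7qqmIq7u7uWVniZ"/>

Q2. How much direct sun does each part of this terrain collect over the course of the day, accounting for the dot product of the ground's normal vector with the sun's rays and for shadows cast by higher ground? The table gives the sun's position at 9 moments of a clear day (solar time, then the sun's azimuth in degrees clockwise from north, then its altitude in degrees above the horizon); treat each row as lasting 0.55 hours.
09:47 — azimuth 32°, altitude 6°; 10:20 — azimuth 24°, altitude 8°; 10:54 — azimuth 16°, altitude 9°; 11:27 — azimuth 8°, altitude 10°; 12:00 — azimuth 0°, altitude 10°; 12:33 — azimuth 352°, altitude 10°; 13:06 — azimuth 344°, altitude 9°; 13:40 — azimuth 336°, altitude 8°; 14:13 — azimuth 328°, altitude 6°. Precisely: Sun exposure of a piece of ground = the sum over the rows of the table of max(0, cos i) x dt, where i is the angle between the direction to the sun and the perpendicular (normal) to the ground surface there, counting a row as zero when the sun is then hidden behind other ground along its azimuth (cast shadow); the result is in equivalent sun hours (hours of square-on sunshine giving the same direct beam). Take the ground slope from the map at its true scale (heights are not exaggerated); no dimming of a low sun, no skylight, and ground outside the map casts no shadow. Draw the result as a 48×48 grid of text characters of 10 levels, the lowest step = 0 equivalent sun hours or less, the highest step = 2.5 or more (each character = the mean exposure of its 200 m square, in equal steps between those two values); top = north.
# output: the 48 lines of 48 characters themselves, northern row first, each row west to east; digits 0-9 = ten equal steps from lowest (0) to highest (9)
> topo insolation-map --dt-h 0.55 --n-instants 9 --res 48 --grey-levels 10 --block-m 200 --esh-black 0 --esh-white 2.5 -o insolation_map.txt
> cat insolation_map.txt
344444676544333443334443333444434443455555544454
567521256542012334444322122344434543456777656654
787300000000012445444200001234444443445787557887
874200000000123565545421111123455444445654357889
211221111111233455555665443223565444445544664223
000122322101233346667775555444566655545567641000
000012210001223345677664446656667766665433333211
221012111233333334566555423566676567776310256432
321111113333332233455555741354432356765321234333
321000013222221122223456774233211223553333222223
332000012211110011112345655333222111233333221123
233200332111101111123223444321111222233322211122
001213321100111100122112344421234554431221222211
000000000000011000000133345779999987620121344321
000000000000012211001246656899999754210011234431
300343123455310013346547756789863233000011000011
678899778888742356567657889995101466200001000000
344334544555555665566665899950002322321000000135
543223444444444444665552245310112101333201466666
543333333344334444554431112232100123467899964334
333333332344444443334323555531000134689999632112
012233333334455443234334565310011235786322332100
001223333443455433234445443001222221221000011100
112233455543565433443344332222332100001100000110
443334566644555445542233211233332000001100001122
444443455554444456642222200000112200000010011223
344311233454333344433344100000011100000011000122
111122012245446664234445200000111110000011110000
001355211126777676544221000001011110000000111000
134545521113651013664100000000000000000000123100
545433541000000000145200012210000000000000233358
643322453000000000014520012341000100000000122236
553222355321014653111664210134100111001100001223
554222235543567753210378632013410011000110001343
554221002345665444322245433200342001112234556764
333321000001343356654100012330024211234444346665
124321000001221124552000000244100222223332113344
014543221244323444200000000002300012222221111223
102566665543344310000000000000010012222111122113
521112455322331000000000000000012212221000122222
444321011113310000000000000000023322210000022332
101244421013200000000000000000122222113440022123
100002431112000000000000000000011122234442111000
000111121121000000000000000000011123332223100000
002333221120000000000000000001112233321123100000
014444321121000000000000011111111222222223310000
122332211111000000000000111111111112223335762000
111111111111100000000000111111111112222223455300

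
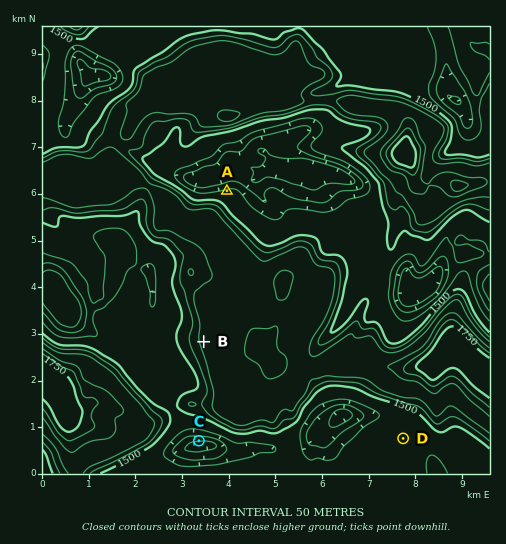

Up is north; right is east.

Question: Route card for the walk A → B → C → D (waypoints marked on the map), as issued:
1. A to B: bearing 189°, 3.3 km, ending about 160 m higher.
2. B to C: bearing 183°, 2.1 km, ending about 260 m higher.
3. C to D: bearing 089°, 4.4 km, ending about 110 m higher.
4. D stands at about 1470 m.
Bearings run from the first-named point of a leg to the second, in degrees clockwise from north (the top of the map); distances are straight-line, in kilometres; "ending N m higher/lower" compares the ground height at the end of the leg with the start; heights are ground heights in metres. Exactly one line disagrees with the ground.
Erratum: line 2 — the sense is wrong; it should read lower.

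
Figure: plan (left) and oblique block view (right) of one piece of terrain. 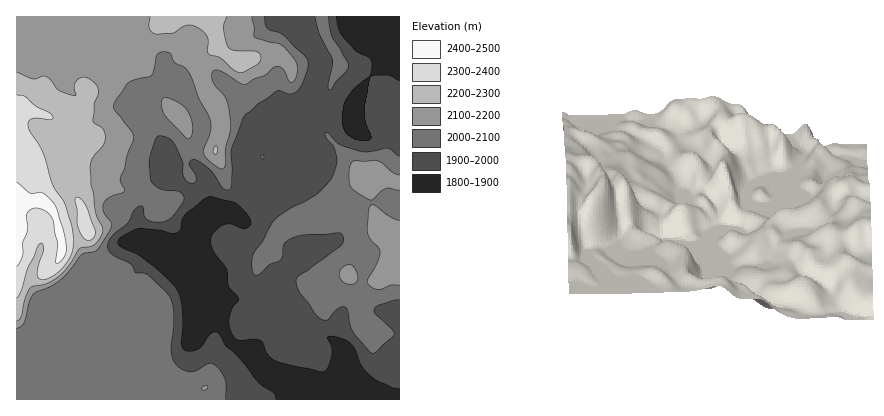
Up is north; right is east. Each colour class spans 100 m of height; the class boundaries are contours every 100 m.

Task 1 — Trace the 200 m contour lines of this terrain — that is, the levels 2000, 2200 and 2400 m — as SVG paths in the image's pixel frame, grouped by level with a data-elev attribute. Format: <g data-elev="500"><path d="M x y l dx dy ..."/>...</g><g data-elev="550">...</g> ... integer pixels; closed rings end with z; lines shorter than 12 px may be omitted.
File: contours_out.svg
<g data-elev="2000"><path d="M226 400l-1-20-4-8-7-7-6-1-12 7-6 1-10-4-6-6-3-12 3-24-1-16-1-9-4-7-20-19-4-2-8 0-6-9-18-10-4-4-1-4 5-9 15-13 7-13 4-5 5 0 1 10 3 4 7 2 8 0 10-4 11-16 1-6-4-4-20-3-6-4-3-5-2-20 9-24 4 0 6 2 6 6 9 18 1 14 4 6 5 1 3-3 0-5-7-11 2-4 3-1 15 9 13 20 6 2 3-4 1-37 12-33 14-12 18-13 4-1 12 4 4-2 4-4 8-20-1-8-23-25-16-7-3-4-1-8"/><path d="M400 156l-12-8-24 4-18-5-8-4-12-11 0 4 8 10 3 12-1 8-4 12-16 16-26 14-15 12-13 22-8 10-2 12 1 10 5 1 12-11 10-4 2-4 2-12 7-6 15-3 32-2 4 1 2 6-2 5-44 31-2 4 1 6 3 8 14 19 8 6 6 1 10-12 4-1 4 1 7 24 15 18 4 3 4-1 17-16 1-2-3-6-15-14-1-6 5-4 20-4"/><path d="M315 16l5 18 13 25-5 25 2 6 16-18 2-6-8-18-8-12-4-20"/></g><g data-elev="2200"><path d="M16 321l5-5 4-16 5-12 16-4 10-6 11-10 13-19 14-4 7-9 2-8-8-16-2-18-2-10-1-18 2-8 11-12 2-8-2-10-10-6 1-18 4-12-1-6-5-6-8-3-6 3-4 6 2 10-2 0-16-6-12-13-4-1-10 3-16-7"/><path d="M214 153l1 1 2-2 0-6-3 3z"/><path d="M150 16l-1 12 3 4 4 2 18-1 14-8 10 3 6 5 4 5 0 16 12 3 14 13 8 2 16-8 3-4 0-4-5-5-22 0-6-3-5-20 4-12"/></g><g data-elev="2400"><path d="M16 266l4-5 3-7 0-12 4-12 0-16 5-5 6-1 6 2 6 4 3 6 5 24-2 20 4-2 4-4 2-10-3-20-6-18-3-7-10-10-4-1-10 1-14-11"/></g>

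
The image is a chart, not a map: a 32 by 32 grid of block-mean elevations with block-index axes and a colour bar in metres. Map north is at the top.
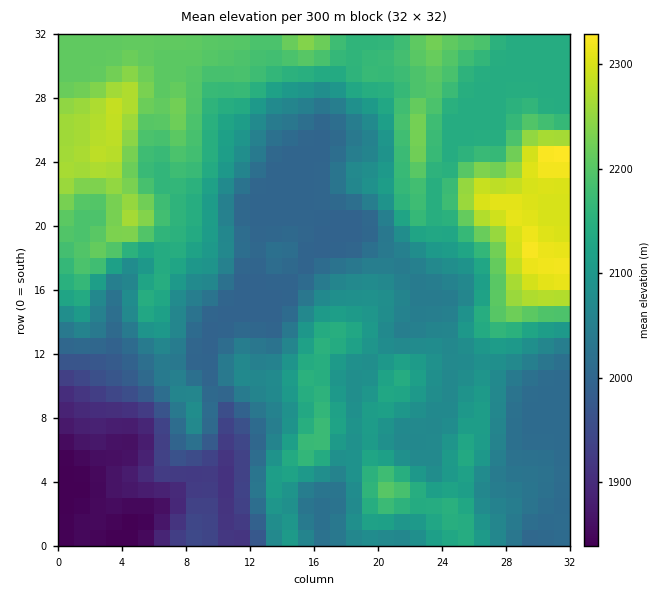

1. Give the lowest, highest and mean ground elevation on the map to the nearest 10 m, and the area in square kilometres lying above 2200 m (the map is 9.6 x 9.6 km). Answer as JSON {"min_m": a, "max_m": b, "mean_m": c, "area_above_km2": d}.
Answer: {"min_m": 1840, "max_m": 2340, "mean_m": 2090, "area_above_km2": 15.2}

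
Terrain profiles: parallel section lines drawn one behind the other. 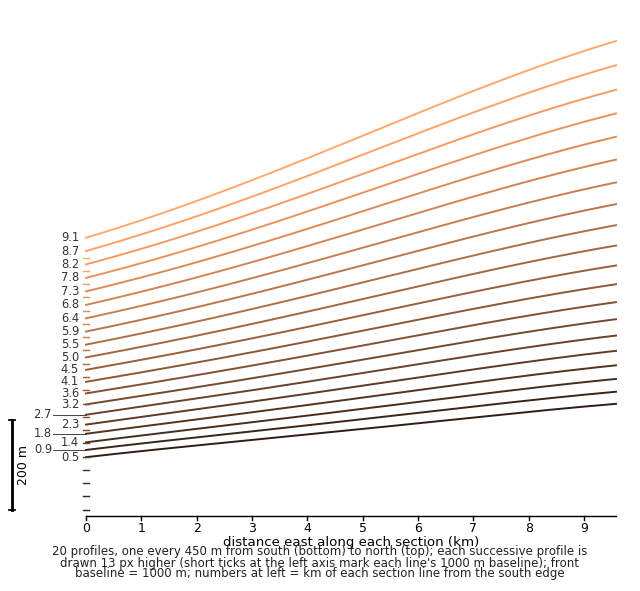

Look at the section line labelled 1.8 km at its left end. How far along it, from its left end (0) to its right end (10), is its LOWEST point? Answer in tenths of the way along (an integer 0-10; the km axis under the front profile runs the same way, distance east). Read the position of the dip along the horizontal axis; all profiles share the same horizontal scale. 0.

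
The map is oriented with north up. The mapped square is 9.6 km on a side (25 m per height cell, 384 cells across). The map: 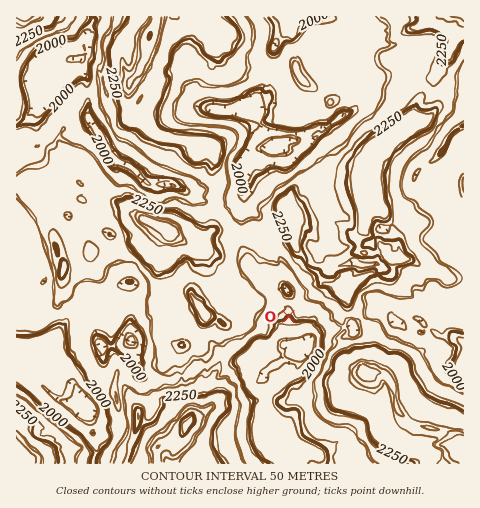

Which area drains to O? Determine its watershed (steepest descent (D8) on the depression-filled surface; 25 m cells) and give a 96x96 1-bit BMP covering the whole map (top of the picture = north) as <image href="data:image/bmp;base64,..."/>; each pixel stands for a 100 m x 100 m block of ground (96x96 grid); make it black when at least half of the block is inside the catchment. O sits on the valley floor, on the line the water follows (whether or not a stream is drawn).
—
<image width="96" height="96" href="data:image/bmp;base64,Qk2+BAAAAAAAAD4AAAAoAAAAYAAAAGAAAAABAAEAAAAAAIAEAAATCwAAEwsAAAIAAAAAAAAA////AAAAAAAAAAAAAAAAAAAAAAAAAAAAAAAAAAAAAAAAAAAAAAAAAAAAAAAAAAAAAAAAAAAAAAAAAAAAAAAAAAAAAAAAAAAAAAAAAAAAAAAAAAAAAAAAAAAAAAAAAAAAAAAAAAAAAAAAAAAAAAAAAAAAAAAAAAAAAAAAAAAAAAAAAAAAAAAAAAAAAAAAAAAAAAAAAAAAAAAAAAAAAAAAAAAAAAAAAAAAAAAAAAAAAAAAAAAAAAAAAAAAAAAAAAAAAAAAAAAAAAAAAAAAAAAAAAAAAAAAAAAAAAAAAAAAAAAAAAAAAAAAAAAAAAAAAAAAAAAAAAAAAAAAAAAAAAAAAAAAAAAAAAAAAAAAAAAAAAAAAAAAAAAAAAAAAAAAAAAAAAAAAAAAAAAAAAAAAAAAAAAAAAAAAAAAAAAAAAAAAAAAAAAAAAAAAAAAAAAAAAAAAAAAAAAAAAAAAAAAAAAAAAAAAAAAAAAAAAAAAAAAAAAAAAAAAAAAAAAAAAAAAAAAAAAAAAAAAAAAAAAAAAAAIAAAAAAAAAAAAAAH8AAAAAAAAAAAAAA/+AAAAAAAAAAAAAB//AAAAAAAAAAAAAD//wAAAAAAAAAAAA3//4AAAAAAAAAAAB///4AAAAAAAAAAAD///4AAAAAAAAAAAD///4AAAAAAAAAAAD///wAAAAAAAAAAAH///gAAAAAAAAAAAH///AAAAAAAAAAAAH///AAAAAAAAAAAAP//+AAAAAAAAAAAAf//8AAAAAAAAAAAAf/4MAAAAAAAAAAAAP/4AAAAAAAAAAAAAHj4AAAAAAAAAAAAAABwAAAAAAAAAAAAAAAAAAAAAAAAAAAAAAAAAAAAAAAAAAAAAAAAAAAAAAAAAAAAAAAAAAAAAAAAAAAAAAAAAAAAAAAAAAAAAAAAAAAAAAAAAAAAAAAAAAAAAAAAAAAAAAAAAAAAAAAAAAAAAAAAAAAAAAAAAAAAAAAAAAAAAAAAAAAAAAAAAAAAAAAAAAAAAAAAAAAAAAAAAAAAAAAAAAAAAAAAAAAAAAAAAAAAAAAAAAAAAAAAAAAAAAAAAAAAAAAAAAAAAAAAAAAAAAAAAAAAAAAAAAAAAAAAAAAAAAAAAAAAAAAAAAAAAAAAAAAAAAAAAAAAAAAAAAAAAAAAAAAAAAAAAAAAAAAAAAAAAAAAAAAAAAAAAAAAAAAAAAAAAAAAAAAAAAAAAAAAAAAAAAAAAAAAAAAAAAAAAAAAAAAAAAAAAAAAAAAAAAAAAAAAAAAAAAAAAAAAAAAAAAAAAAAAAAAAAAAAAAAAAAAAAAAAAAAAAAAAAAAAAAAAAAAAAAAAAAAAAAAAAAAAAAAAAAAAAAAAAAAAAAAAAAAAAAAAAAAAAAAAAAAAAAAAAAAAAAAAAAAAAAAAAAAAAAAAAAAAAAAAAAAAAAAAAAAAAAAAAAAAAAAAAAAAAAAAAAAAAAAAAAAAAAAAAAAAAAAAAAAAAAAAAAAAAAAAAAAAAAAAAAAAAAAAAAAAAAAAAAAAAAAAAAAAAAAAAAAAAAAAAAAAAAA="/>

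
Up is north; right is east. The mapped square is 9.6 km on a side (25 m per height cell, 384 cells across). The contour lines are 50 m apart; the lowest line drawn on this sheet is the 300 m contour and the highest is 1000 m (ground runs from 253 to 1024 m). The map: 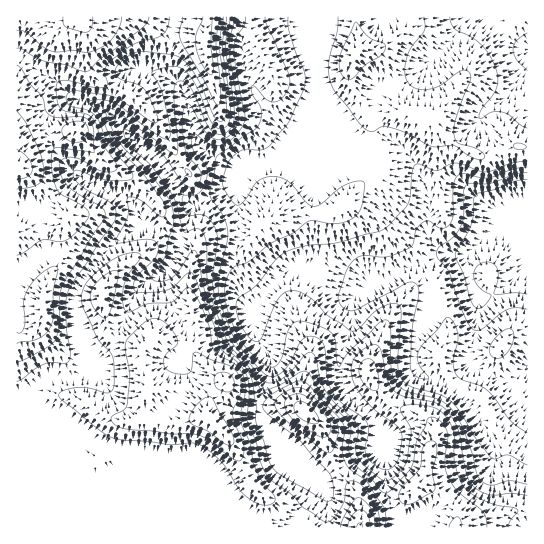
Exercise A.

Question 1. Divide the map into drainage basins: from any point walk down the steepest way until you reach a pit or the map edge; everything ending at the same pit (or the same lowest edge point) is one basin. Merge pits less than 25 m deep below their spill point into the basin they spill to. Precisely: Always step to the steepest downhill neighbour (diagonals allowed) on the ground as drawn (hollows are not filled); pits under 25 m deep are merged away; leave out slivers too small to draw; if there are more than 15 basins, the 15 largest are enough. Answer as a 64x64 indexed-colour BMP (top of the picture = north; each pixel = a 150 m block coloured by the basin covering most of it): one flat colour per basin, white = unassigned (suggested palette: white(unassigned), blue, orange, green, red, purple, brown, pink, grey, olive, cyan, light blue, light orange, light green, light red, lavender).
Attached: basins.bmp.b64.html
<image width="64" height="64" href="data:image/bmp;base64,Qk12CAAAAAAAAHYAAAAoAAAAQAAAAEAAAAABAAQAAAAAAAAIAAATCwAAEwsAABAAAAAAAAAA////ALR3HwAOf/8ALKAsACgn1gC9Z5QAS1aMAMJ34wB/f38AIr28AM++FwDox64AeLv/AIrfmACWmP8A1bDFABERERERERERERERERERERERERERERERERERERERERERERERERERERERERERERERERERERERERERERERERERERERERERERERERERERERERERERERERERERERERERERERMxEREREREREREREREREREREREREREREREREREREREREzERERERERERERERERERERERERERERERERERERERERETMRERERERERERERERERERERERERERERERERERERERERMxEREREREREREREREREREREREREREREREREREREREREzEREREREREREREREREREREREREREREREREREREREREzMRERERERERERERERERERERERERERERERERERERERETMxERERERERERERERERERERERERERERERERERERERERMzEREREREREREREREREREREREREREREREREREREREREzMREREREREREREREREREREREREREREREREREREREREzMxERERERERERERERERERERERERERERERERERERERETMzERERERERERERERERERERERERERERERERERERERERMzMRERERERERERERERERERERERERERERERERERERERMzMxEREREREREREREREREREREREREREREREREREREREzMzEREREREREREREREREREREREREREREREREREREREzMzMRERERERERERERERERERERERERERERERERERERETMzMxEREREREREREREREREREREREREREREREREREREREzMzERERERERERERERERERERERERERERERERERERERETMzMREREREREREREREREREREREREREREREREREREREREzMxERERERERERERERERERERERERERERERERERERERETMzERERERERERERERERERERERERERERERERERERERERMzMRERERERERERERERERERERERERERERERERERERERETMxEREREREREREREREREREREREREREREREREREREREREzERERERERERERERERERERERERERERERERERERERERERERERERERERERERERERERERERERERERERERERERERERERERERERERERERERERERERERERERERERERERERERERERERERERERERERERERERERERERERERERERERERERERERERERERERERERERERERERERERERERERERERERERERERERERERERERERERERERERERERERERERERERERERERERERERERERERERERERERERERERERERERERERERERERERERERERERERERERERERERERERERERERERERERERERERERERERERERERERERERERERERERERERERERERERERERERERERERERERERERERERERERERERERERERERERERERERERERERERERERERERERERERERERERERERERERERERERERERERERERERERERERERERERERERERERERERERERERERERERERERERERERERERERERERERERERERERERERERERERERERERERERERERERERERERERERERERERERERERERERERERERERERERERERERERERERERERERERERERERERERERERERERERERERERERERERERERERERERERERERERERERERERERERERERERERERERERERERERERERERERERERERERERERERERERERERERERERERERERERERERERERERERERERERERERERERERERERERERERERERERERERERERERERERERERERERERERERERERERERERERERERERERERERERERERERERERERERERERERERERERERERERERERERERERERERERERERERERERERERERERERERERERERERERERERERERERERERERERERERERERERERERERERERERERERIiIhERERERERERERERERERERERERERERERERERERESIiIiIiERERERERERERERERERERERERERERERERERESIiIiIiIRERERERERERERERERERERERERERERERERESIiIiIiIhERERERERERERERERERERERERERERERERESIiIiIiIiERERERERERERERERERERERERERERERERIiIiIiIiIiIREREREREREREREREREREREREREREREREiIiIiIiIiIhEREREREREREREREREREREREREREREREiIiIiIiIiIiERERERERERERERERERERERERERERERESIiIiIiIiIiIRERERERERERERERERERERERERERERERIiIiIiIiIiIhERERERERERERERERERERERERERERERIiIiIiIiIiIiEREREREREREREREREREREREREREREREiIiIiIiIiIiIREREREREREREREREREREREREREREREiIiIiIiIiIiIhERERERERERERERERERERERERERERERIiIiIiIiIiIiERERERERERERERERERERERERERERERERIiIiIiIiIiIRERERERERERERERERERERERERERERERESIiIiIiIiIhERERERERERERERERERERERERERERERERIiIiIiIiIi"/>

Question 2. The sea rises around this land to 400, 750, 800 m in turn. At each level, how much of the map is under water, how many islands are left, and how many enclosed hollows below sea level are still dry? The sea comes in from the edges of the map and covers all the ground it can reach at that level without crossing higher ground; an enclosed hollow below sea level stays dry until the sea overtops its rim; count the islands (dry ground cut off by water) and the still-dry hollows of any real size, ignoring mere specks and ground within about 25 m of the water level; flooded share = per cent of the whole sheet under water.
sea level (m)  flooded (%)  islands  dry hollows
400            9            0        0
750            62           1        0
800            78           2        0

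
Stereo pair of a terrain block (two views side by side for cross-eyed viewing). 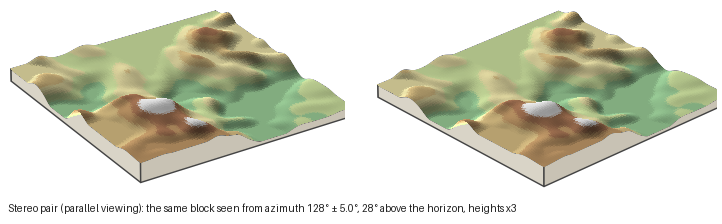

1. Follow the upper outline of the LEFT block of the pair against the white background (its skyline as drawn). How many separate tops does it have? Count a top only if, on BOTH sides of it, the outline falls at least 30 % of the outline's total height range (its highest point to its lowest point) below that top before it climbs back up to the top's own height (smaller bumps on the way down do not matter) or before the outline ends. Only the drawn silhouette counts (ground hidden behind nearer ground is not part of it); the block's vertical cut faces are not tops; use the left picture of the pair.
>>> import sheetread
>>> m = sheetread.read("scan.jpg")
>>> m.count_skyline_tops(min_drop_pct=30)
1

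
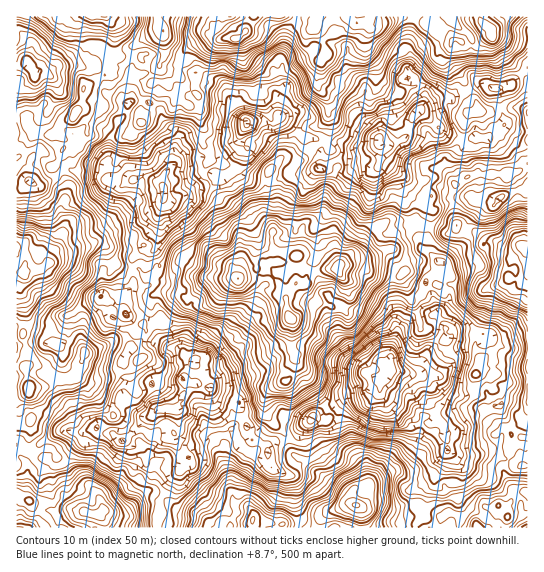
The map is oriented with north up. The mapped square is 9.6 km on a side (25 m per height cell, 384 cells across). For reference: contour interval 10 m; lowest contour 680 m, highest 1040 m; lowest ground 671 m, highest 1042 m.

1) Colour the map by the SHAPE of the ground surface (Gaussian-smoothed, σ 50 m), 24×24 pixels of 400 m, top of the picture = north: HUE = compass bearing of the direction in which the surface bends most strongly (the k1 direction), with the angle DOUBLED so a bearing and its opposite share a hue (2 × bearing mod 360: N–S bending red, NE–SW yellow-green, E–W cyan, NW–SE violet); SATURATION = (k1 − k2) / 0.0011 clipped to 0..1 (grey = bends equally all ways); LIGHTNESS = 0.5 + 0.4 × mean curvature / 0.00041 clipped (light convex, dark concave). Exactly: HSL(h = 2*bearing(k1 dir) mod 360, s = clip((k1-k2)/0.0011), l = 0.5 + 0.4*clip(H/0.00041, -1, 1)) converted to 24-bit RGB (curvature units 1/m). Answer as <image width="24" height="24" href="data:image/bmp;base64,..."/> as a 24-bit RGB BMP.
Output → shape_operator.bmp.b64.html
<image width="24" height="24" href="data:image/bmp;base64,Qk32BgAAAAAAADYAAAAoAAAAGAAAABgAAAABABgAAAAAAMAGAAATCwAAEwsAAAAAAAAAAAAAM4naXaXRuojluMjvzvDw592bBwgsKlmCqOOJ2D5xJJy4zu/90877ZAzB837i1z2E2PnIFmxPMHGKwzdPPn7b9ZEw1x1H4Xnw0PL2LRycWdRvzt1You2uyRWmQhbZGom0wGeL1XnMsvfaaHzVWi26RyHJTh+T+dnS6o1yNNG1Fip5K7StYiKqiM7a20LgwmfrwmkoHXpsJ9PL0frWnhNW1TvPpjQqEUk7IHA0v+FZtt9zPxcPLwsEEo4XHs61wM5G9dnW8WjqX6jmK5u8LCqxiSU0dslFTY0ifbszV7rQJOKCm0UXNbajqSFKa8LX1SjgJSdvnvhsdE8jdBBXf9ywO5/GQEKghd7ZnvHd56jXkzGcv184OhZNoK9Aw6Q9vlps06ptKpcOWjwPMkkUdy0BEOBFwyONEjGfr+amfGjTrCqasyMYX/dPB0xHva8oeuZDOXcvjydA7R9Mji47PB1OsrlIiMzX2EVg6r4P0Do8nTyfnTY6TfK26DEXCi8EB0cen+55iSiDhwd4/vO0lVMKGCoJALgLWO0yPBVBQRs038JZpDrWkXzRjePhKUKS21Vw9OnXqlLexmralODRKS2pldlVtGDpBKGsqK8dQxRHmxmW+MK/9tP4snzYOeuXM81KIxxgIzNnnchsMaGAtSV4ps8VOUKyUyFw6/SdQqzG2Dji4t9dIUSM6XXKcePJLRbfKFWVhhxtYbVKUpM346lN2PfE0RYZXj4aDTEPCwws2MgQeVQ0DFBE9+XUHyVgPj/O7P+tRBM7IJyp+trRzHfsDc+uwmgULAcNixRGJraPOdF6qmFHx9sj8Kst3C7Y4yoWF1Q2ByEs89qnFqpdISWUr+V/gyyLOB9Q+f+UIKiDIoJ91s5XcloYtRxp2C6e1CKNZl0tOrgbX5Q+LY299NnXvvLwhhB3+MfMRE7SDFCRZvFlolbrGBE4wXkNVFMaFloX0uepqTFIEKpAHlALoS1GNUWbsivbvLfoYTHv3pehIKIjK3J6s/eOihQRmxrr/Mdju1BOKhlib/ZMVhhwOw7L6ay4SEy/gd7L3XiV1dyRkTNxHDLOH9eRJKmMMWK+xDJjn3fvt6vm2OHzFGLEWcs566rGRwZd0v/A3G3NESrDk+2XFne9BwlO1PXZ6pz2jnbVUsht66XCrpTdTRSIbN1cHX6qDA907bKeH0RwjeW95sCrcDPAkD3PTtCZWYbn9dbojabgWByeY+N0dxCFFzFeiJ4ff9A11aE7mJnud1/U0HFqdFvYnJPcMHLIC0aBgM2CS0bxfRWY7c95whyLPduMurE0XcVFPNc3tShu4oA7ix5ydwzFifHKYN30JUH32vHenyxReSFo8N62cXTLpnrHL3SsGl5vM4RCSmGnU5bH3HeLYeC3v2PdvZvuUejqmdCBGQK69dDzf03WEC929/rRGMfCDT9T9PbMSmYohipY8+l/MKxbdy1742R8IBpkgFYfNFsYZNA3O75oxV9EyMpvBTcx6smFun0wCh6E5mZLpDWEXRyu7fxBRTUWFy0GV4gAJBlaI9sn2ehCijgVgzweaFoZgGsYGkmD6tmKK3IeF5GG9oiHaYYgNX0QkX8GstQhDCcdiE8czyYvLr3IsMPxvI/0ra3w57TrtSNMqaom1pl/p0ogRQ0ZfMwuack2ESw8vuJrhOKoGihYL4ok+NDg0W/hRNHYpc00JHmeEj1gb+6yw3ri1XE0TaoqgTVhyjpA48+VcXneu4oZ9IWjBl399cnnaY3FEB9FoPFUhMVABUBPcfIRtVEq4iB76IMvjNBOWBxkNKUfE4NxnLcVzjoAfpYbGV4qizRmxMTsH3vA/c77l0vNPrXKI+M2rwqGo4nx0vrNQiizeAB2W/8TCjs1TjMO8Pt5mh9/2zhYJahMBkoSXRI6mO3EwLPtXDXpTa3hE34v4zpPZAwd7tKllixGIlGchIfeacpl4N1kUxVFXVgRossyDhU75WjGp/ep1F7BRBfgZ+zq3FbwDVhjUrQObvAOLioFg5UaXRQlWFQTKrAbvGguyoiJN1+eHpNJ6oB7dhEtUQQO5vnSHsLCPAWTauVs79KijhSFSdUbwaUgGAgr4q6h0eRINhUMYc8zC7lAExhqrDlXOLg6bZw1sqQkDbhQJUjfxBCM2zO75M/81/615EV9AB0zpvFs3dFNSQp88dy6H4F5EhKZPt5159f0rFf/1vbUacjgMQwzg9SqxGZ1qk2SgeKNmOWoCQ80HU+T8dzUMt6Q+Ies4R2ICmLKfdrgdlG8sV7NleBvz6nxBk3WquLXmQ6VUfX3+N7CVBIk"/>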